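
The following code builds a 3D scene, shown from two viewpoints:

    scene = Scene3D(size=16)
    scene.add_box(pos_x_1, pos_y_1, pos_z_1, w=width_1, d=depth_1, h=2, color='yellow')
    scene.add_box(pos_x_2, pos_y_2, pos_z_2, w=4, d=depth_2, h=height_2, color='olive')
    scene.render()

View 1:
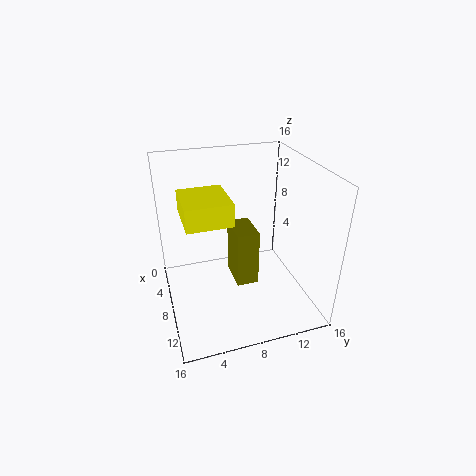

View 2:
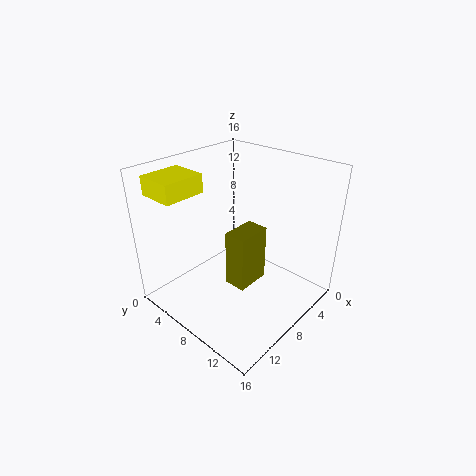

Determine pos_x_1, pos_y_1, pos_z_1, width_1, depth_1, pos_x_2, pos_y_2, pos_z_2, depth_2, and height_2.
pos_x_1 = 10.5
pos_y_1 = 1.5
pos_z_1 = 13.5
width_1 = 4.5
depth_1 = 4
pos_x_2 = 5.5
pos_y_2 = 7.5
pos_z_2 = 2.5
depth_2 = 2.5
height_2 = 6.5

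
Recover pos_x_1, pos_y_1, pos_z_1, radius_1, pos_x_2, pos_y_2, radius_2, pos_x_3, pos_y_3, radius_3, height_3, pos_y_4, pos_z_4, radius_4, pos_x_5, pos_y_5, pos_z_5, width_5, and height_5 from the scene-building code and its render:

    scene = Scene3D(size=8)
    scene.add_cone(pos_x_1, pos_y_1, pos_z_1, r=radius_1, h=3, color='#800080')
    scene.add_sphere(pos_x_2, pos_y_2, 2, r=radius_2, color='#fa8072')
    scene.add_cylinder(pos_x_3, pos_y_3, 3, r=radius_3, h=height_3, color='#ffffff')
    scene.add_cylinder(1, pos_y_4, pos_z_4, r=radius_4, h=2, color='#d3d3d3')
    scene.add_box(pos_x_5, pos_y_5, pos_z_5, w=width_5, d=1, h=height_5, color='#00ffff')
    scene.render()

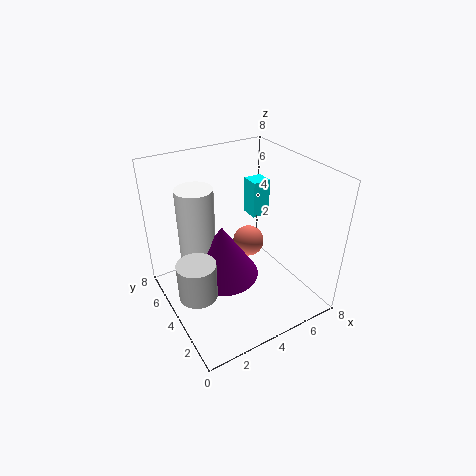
pos_x_1 = 3, pos_y_1 = 4, pos_z_1 = 2, radius_1 = 2, pos_x_2 = 6, pos_y_2 = 6, radius_2 = 1, pos_x_3 = 2, pos_y_3 = 5, radius_3 = 1, height_3 = 4, pos_y_4 = 3, pos_z_4 = 2, radius_4 = 1, pos_x_5 = 5, pos_y_5 = 4, pos_z_5 = 5, width_5 = 1, height_5 = 2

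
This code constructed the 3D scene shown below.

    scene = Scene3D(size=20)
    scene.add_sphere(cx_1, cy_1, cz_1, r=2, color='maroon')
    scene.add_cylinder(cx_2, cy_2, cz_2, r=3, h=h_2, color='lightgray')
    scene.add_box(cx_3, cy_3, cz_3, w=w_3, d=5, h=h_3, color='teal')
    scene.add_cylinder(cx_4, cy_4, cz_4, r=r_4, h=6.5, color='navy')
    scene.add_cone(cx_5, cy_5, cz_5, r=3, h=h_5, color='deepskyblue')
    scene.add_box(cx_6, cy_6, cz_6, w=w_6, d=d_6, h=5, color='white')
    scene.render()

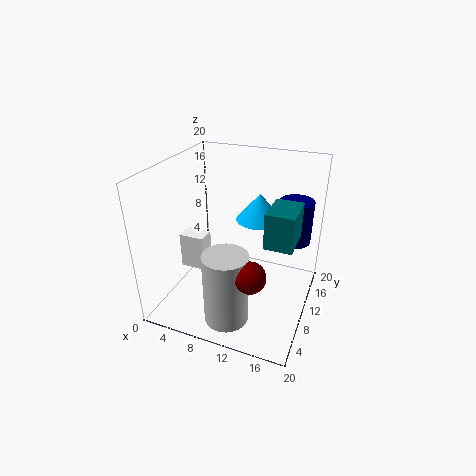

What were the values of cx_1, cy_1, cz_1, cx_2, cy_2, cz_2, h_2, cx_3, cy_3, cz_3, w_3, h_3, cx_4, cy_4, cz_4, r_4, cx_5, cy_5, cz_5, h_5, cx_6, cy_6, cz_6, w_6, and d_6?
cx_1 = 14; cy_1 = 4; cz_1 = 8.5; cx_2 = 10.5; cy_2 = 4.5; cz_2 = 0.5; h_2 = 10; cx_3 = 15; cy_3 = 5.5; cz_3 = 12; w_3 = 3.5; h_3 = 4.5; cx_4 = 16.5; cy_4 = 16.5; cz_4 = 7.5; r_4 = 2.5; cx_5 = 13; cy_5 = 10; cz_5 = 13.5; h_5 = 3.5; cx_6 = 2.5; cy_6 = 7; cz_6 = 5.5; w_6 = 3.5; d_6 = 2.5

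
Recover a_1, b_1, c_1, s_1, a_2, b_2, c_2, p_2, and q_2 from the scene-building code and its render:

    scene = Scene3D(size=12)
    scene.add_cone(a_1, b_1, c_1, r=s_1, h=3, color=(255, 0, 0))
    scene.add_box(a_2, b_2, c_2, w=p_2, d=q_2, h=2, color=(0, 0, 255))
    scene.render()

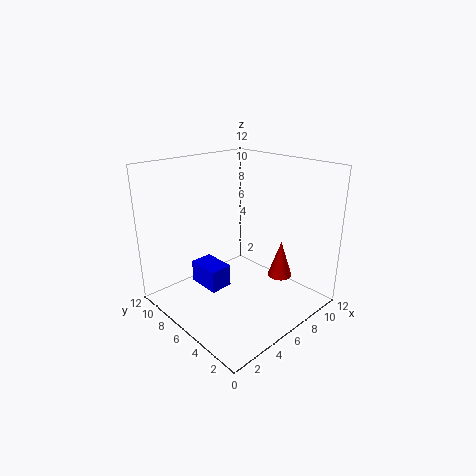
a_1 = 8
b_1 = 3
c_1 = 3
s_1 = 1
a_2 = 4
b_2 = 7
c_2 = 1
p_2 = 2
q_2 = 3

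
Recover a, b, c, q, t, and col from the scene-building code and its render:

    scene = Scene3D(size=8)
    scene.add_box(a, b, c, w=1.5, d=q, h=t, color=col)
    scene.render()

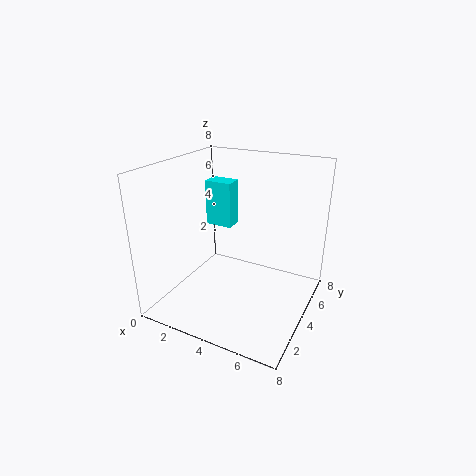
a = 2; b = 4; c = 4.5; q = 1; t = 2.5; col = 'cyan'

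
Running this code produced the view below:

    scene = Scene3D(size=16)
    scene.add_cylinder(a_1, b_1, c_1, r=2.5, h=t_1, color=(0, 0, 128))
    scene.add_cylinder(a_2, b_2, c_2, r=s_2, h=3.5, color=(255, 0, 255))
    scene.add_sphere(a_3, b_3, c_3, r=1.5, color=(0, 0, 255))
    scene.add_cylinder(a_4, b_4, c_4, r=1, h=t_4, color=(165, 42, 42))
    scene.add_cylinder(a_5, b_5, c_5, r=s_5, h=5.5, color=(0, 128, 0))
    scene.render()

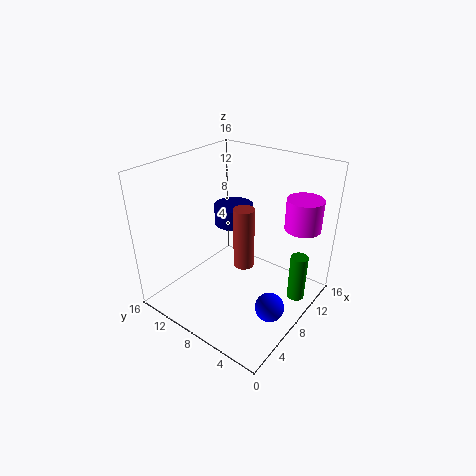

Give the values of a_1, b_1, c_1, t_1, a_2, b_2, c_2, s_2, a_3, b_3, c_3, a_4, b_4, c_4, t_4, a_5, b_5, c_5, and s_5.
a_1 = 13; b_1 = 12.5; c_1 = 6.5; t_1 = 2.5; a_2 = 12.5; b_2 = 2.5; c_2 = 9; s_2 = 2; a_3 = 5.5; b_3 = 2; c_3 = 3; a_4 = 5; b_4 = 5; c_4 = 7.5; t_4 = 6; a_5 = 11.5; b_5 = 2; c_5 = 0.5; s_5 = 1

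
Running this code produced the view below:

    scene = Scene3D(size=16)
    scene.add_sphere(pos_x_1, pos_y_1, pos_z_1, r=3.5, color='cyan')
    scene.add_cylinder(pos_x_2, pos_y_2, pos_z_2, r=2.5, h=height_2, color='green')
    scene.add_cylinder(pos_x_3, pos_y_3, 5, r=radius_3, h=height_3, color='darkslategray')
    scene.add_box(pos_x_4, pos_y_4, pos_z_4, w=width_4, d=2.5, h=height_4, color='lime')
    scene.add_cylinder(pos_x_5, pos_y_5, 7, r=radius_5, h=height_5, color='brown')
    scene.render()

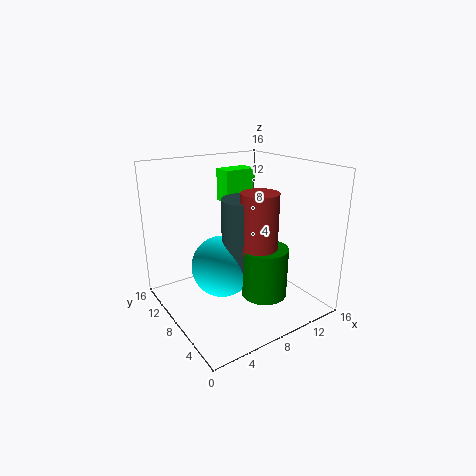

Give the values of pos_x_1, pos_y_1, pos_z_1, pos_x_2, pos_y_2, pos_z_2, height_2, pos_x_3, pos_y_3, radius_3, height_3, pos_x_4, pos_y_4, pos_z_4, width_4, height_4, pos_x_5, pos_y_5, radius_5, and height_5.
pos_x_1 = 6.5; pos_y_1 = 9; pos_z_1 = 4.5; pos_x_2 = 9.5; pos_y_2 = 5; pos_z_2 = 2; height_2 = 5.5; pos_x_3 = 8.5; pos_y_3 = 7.5; radius_3 = 2.5; height_3 = 7.5; pos_x_4 = 9.5; pos_y_4 = 12.5; pos_z_4 = 10.5; width_4 = 4; height_4 = 4; pos_x_5 = 9; pos_y_5 = 5.5; radius_5 = 2; height_5 = 6.5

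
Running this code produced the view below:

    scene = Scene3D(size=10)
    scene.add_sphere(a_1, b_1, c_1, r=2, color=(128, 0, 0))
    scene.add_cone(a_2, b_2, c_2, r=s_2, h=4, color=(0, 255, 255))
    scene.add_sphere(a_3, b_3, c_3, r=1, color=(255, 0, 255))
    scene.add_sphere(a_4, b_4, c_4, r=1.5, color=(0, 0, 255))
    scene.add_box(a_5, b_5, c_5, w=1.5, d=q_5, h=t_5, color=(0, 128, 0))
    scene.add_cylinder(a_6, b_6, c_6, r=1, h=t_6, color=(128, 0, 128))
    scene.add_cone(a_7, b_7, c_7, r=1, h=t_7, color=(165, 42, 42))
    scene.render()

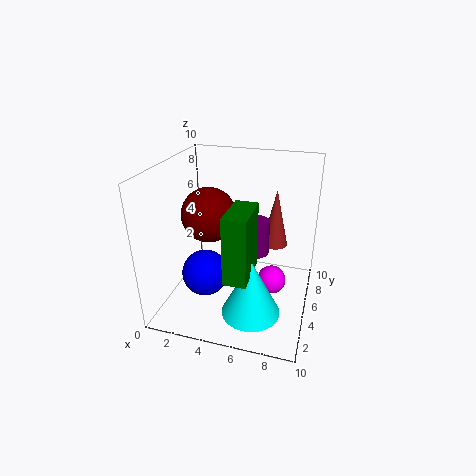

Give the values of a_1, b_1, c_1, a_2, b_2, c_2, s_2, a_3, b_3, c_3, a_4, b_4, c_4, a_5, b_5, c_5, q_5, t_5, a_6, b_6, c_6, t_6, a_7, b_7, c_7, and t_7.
a_1 = 2.5, b_1 = 6, c_1 = 6, a_2 = 6.5, b_2 = 3, c_2 = 0.5, s_2 = 2, a_3 = 7.5, b_3 = 5, c_3 = 2, a_4 = 3.5, b_4 = 2.5, c_4 = 3.5, a_5 = 5, b_5 = 1.5, c_5 = 3.5, q_5 = 3, t_5 = 4.5, a_6 = 6, b_6 = 6, c_6 = 3.5, t_6 = 2.5, a_7 = 7, b_7 = 8.5, c_7 = 3, t_7 = 4.5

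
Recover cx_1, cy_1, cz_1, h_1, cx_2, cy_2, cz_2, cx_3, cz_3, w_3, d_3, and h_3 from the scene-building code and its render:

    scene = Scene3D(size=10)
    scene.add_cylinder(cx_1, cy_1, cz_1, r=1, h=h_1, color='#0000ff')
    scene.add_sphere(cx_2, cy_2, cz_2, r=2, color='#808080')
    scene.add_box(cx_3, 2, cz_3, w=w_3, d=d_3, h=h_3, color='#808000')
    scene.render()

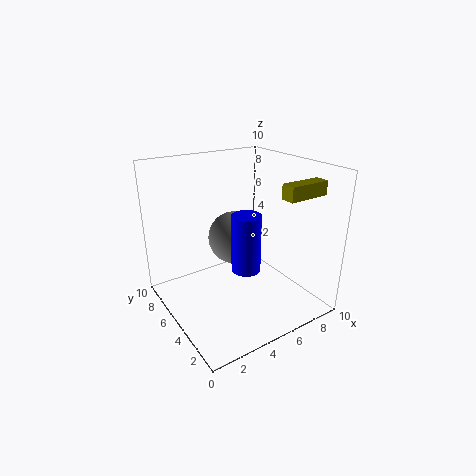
cx_1 = 5; cy_1 = 4; cz_1 = 3; h_1 = 4; cx_2 = 6; cy_2 = 7; cz_2 = 4; cx_3 = 7; cz_3 = 8; w_3 = 3; d_3 = 1; h_3 = 1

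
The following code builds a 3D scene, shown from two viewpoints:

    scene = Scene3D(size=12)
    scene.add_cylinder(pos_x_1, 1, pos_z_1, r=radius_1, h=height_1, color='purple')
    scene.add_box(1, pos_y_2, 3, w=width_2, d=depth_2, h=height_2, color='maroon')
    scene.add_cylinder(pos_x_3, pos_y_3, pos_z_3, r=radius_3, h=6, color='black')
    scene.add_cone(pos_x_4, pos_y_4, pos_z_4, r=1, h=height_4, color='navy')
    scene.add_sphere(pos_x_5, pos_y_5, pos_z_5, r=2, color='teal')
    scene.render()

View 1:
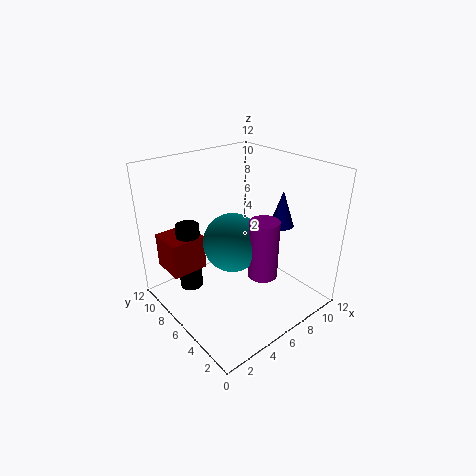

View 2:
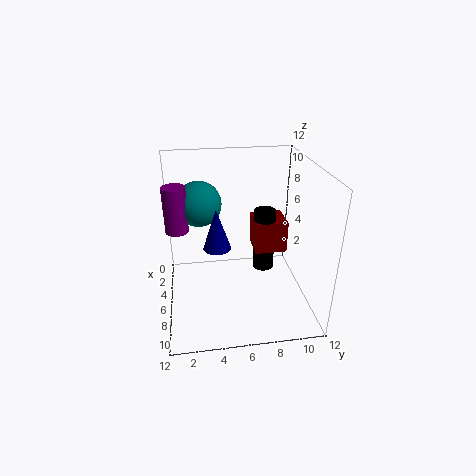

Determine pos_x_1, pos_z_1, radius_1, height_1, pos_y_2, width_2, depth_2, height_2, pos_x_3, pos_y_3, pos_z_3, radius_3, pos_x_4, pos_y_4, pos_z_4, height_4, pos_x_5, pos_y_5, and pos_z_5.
pos_x_1 = 4
pos_z_1 = 6
radius_1 = 1
height_1 = 4
pos_y_2 = 8
width_2 = 3
depth_2 = 3
height_2 = 3
pos_x_3 = 3
pos_y_3 = 9
pos_z_3 = 1
radius_3 = 1
pos_x_4 = 9
pos_y_4 = 4
pos_z_4 = 7
height_4 = 3
pos_x_5 = 3
pos_y_5 = 3
pos_z_5 = 8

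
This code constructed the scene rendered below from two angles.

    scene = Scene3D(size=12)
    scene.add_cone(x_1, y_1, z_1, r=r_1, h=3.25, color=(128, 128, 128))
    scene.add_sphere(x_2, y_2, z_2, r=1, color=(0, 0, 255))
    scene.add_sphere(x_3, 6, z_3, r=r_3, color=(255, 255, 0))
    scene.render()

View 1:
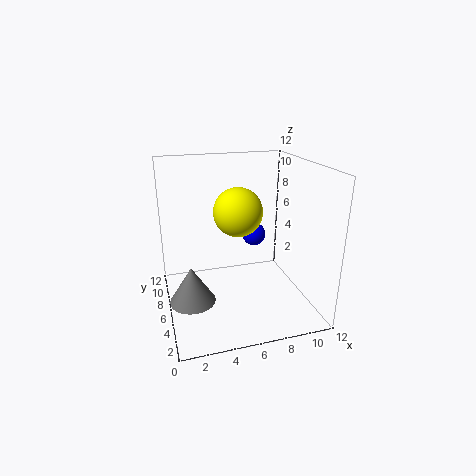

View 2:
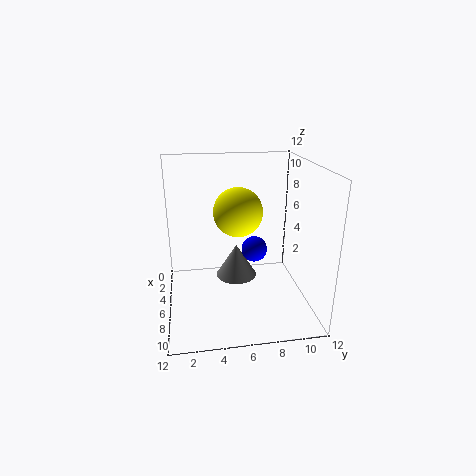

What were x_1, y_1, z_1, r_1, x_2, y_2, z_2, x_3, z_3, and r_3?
x_1 = 2, y_1 = 6.5, z_1 = 0.25, r_1 = 2, x_2 = 7.75, y_2 = 7, z_2 = 5.75, x_3 = 6, z_3 = 8.25, r_3 = 2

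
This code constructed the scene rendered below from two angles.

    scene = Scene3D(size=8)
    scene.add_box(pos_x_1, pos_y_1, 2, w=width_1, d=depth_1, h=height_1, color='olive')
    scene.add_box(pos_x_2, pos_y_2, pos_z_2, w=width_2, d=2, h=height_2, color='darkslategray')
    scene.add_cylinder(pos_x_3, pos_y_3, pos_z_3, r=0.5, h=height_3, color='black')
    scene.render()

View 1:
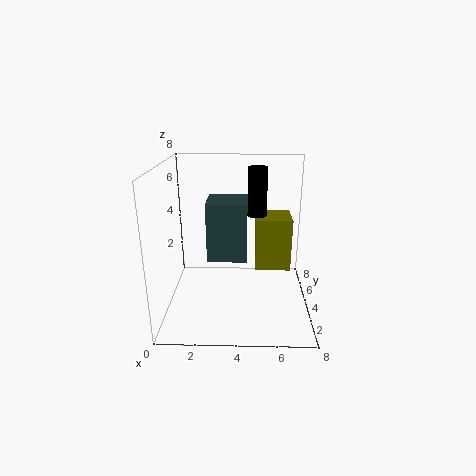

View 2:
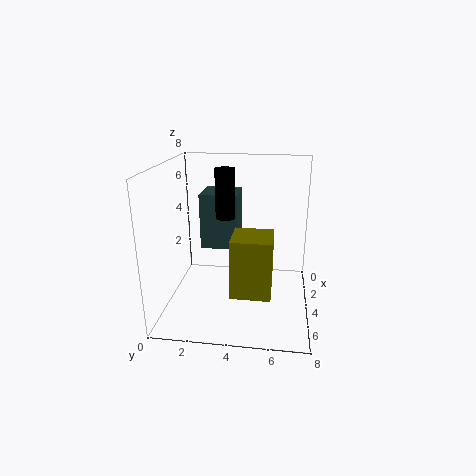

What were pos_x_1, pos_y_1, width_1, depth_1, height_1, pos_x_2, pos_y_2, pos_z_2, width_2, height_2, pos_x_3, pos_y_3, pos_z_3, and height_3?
pos_x_1 = 5
pos_y_1 = 4
width_1 = 2
depth_1 = 2
height_1 = 3
pos_x_2 = 2.5
pos_y_2 = 2
pos_z_2 = 3.5
width_2 = 2
height_2 = 3
pos_x_3 = 5
pos_y_3 = 3.5
pos_z_3 = 5.5
height_3 = 2.5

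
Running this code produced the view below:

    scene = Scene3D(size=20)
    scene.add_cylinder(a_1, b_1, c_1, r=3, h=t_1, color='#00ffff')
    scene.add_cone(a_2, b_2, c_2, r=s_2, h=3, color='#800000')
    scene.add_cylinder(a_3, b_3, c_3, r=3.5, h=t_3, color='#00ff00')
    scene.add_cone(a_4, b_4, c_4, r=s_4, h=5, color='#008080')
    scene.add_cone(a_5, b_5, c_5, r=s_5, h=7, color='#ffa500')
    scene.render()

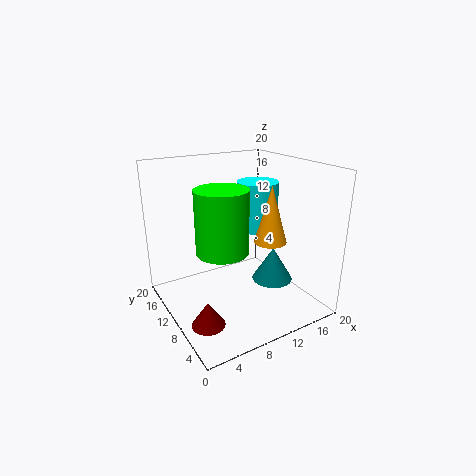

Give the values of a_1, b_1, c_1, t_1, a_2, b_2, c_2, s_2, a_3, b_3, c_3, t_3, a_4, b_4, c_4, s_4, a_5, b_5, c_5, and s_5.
a_1 = 14.5
b_1 = 12
c_1 = 10
t_1 = 7
a_2 = 2
b_2 = 3.5
c_2 = 3
s_2 = 2
a_3 = 7
b_3 = 9
c_3 = 9
t_3 = 8.5
a_4 = 15.5
b_4 = 9
c_4 = 2.5
s_4 = 3
a_5 = 11
b_5 = 4
c_5 = 11.5
s_5 = 2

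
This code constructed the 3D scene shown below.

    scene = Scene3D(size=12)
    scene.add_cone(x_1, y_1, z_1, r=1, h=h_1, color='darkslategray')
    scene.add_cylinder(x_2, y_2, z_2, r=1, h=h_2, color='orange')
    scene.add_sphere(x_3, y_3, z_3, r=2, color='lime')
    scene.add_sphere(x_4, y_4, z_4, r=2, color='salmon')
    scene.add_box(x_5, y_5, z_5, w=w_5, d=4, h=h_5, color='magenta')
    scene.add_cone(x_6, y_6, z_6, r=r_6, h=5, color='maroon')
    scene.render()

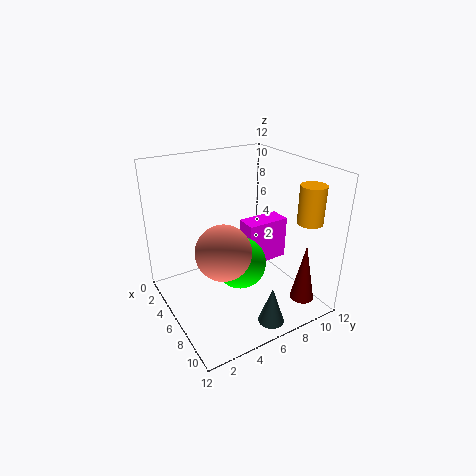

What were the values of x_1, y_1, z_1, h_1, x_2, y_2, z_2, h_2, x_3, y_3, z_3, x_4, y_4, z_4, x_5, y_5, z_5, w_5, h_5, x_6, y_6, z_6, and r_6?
x_1 = 11
y_1 = 6
z_1 = 1
h_1 = 3
x_2 = 10
y_2 = 10
z_2 = 8
h_2 = 3
x_3 = 8
y_3 = 5
z_3 = 5
x_4 = 9
y_4 = 3
z_4 = 7
x_5 = 3
y_5 = 8
z_5 = 2
w_5 = 2
h_5 = 4
x_6 = 10
y_6 = 10
z_6 = 1
r_6 = 1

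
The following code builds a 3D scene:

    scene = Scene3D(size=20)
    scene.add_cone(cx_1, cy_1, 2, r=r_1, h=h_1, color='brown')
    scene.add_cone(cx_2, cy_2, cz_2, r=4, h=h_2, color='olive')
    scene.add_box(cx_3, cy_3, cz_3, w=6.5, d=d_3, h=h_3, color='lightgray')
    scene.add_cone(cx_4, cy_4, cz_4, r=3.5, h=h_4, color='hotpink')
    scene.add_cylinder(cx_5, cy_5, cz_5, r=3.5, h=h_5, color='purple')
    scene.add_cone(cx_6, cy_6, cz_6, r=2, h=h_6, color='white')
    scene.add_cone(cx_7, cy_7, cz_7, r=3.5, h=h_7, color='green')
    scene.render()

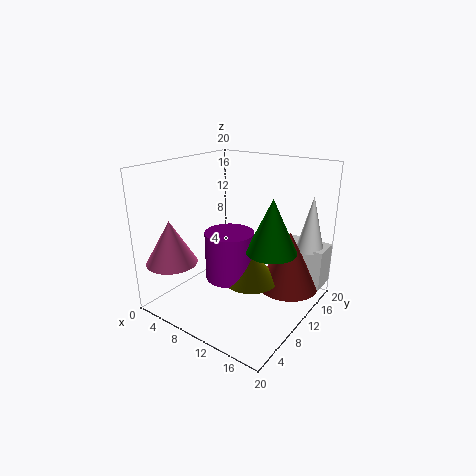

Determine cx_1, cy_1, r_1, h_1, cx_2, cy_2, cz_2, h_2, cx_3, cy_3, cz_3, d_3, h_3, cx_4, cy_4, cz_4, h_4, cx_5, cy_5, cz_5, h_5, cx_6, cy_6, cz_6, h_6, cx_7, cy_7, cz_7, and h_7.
cx_1 = 15.5
cy_1 = 15
r_1 = 4.5
h_1 = 8.5
cx_2 = 11.5
cy_2 = 11
cz_2 = 3.5
h_2 = 4.5
cx_3 = 13.5
cy_3 = 16
cz_3 = 2
d_3 = 4
h_3 = 6
cx_4 = 3.5
cy_4 = 3.5
cz_4 = 7
h_4 = 6
cx_5 = 8.5
cy_5 = 10
cz_5 = 3.5
h_5 = 7
cx_6 = 17.5
cy_6 = 17.5
cz_6 = 7.5
h_6 = 8
cx_7 = 14.5
cy_7 = 11.5
cz_7 = 8.5
h_7 = 7.5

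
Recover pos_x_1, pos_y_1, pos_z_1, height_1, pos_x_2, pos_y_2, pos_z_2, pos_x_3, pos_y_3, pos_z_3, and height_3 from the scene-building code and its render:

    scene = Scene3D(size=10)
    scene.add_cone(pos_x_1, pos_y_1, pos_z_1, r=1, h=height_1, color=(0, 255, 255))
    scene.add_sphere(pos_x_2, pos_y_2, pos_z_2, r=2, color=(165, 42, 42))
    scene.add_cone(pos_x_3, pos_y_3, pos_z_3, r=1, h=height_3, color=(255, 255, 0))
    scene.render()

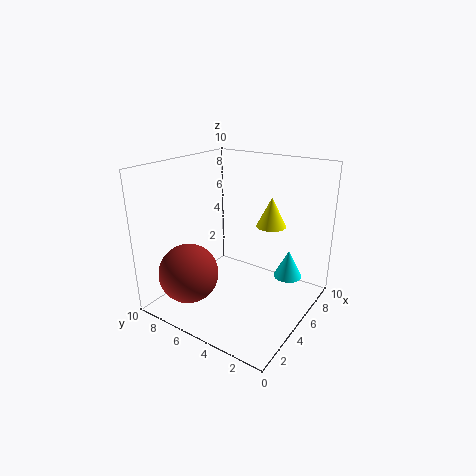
pos_x_1 = 7
pos_y_1 = 2
pos_z_1 = 2
height_1 = 2
pos_x_2 = 2
pos_y_2 = 7
pos_z_2 = 3
pos_x_3 = 6
pos_y_3 = 3
pos_z_3 = 6
height_3 = 2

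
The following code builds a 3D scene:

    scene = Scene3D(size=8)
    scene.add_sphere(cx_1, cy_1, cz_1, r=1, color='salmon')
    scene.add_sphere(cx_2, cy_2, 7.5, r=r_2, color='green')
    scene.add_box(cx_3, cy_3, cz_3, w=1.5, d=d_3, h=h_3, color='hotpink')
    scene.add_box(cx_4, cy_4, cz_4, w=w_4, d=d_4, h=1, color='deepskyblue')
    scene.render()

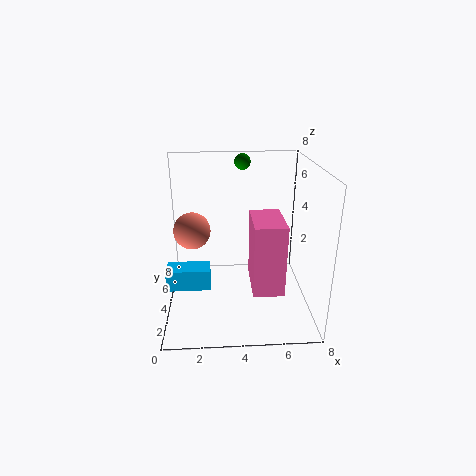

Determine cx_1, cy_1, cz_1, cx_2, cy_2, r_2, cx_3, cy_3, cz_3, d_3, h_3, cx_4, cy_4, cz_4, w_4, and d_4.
cx_1 = 1.5
cy_1 = 4
cz_1 = 4.5
cx_2 = 4.5
cy_2 = 7.5
r_2 = 0.5
cx_3 = 4.5
cy_3 = 0.5
cz_3 = 2.5
d_3 = 2.5
h_3 = 3.5
cx_4 = 0.5
cy_4 = 0.5
cz_4 = 3
w_4 = 2
d_4 = 1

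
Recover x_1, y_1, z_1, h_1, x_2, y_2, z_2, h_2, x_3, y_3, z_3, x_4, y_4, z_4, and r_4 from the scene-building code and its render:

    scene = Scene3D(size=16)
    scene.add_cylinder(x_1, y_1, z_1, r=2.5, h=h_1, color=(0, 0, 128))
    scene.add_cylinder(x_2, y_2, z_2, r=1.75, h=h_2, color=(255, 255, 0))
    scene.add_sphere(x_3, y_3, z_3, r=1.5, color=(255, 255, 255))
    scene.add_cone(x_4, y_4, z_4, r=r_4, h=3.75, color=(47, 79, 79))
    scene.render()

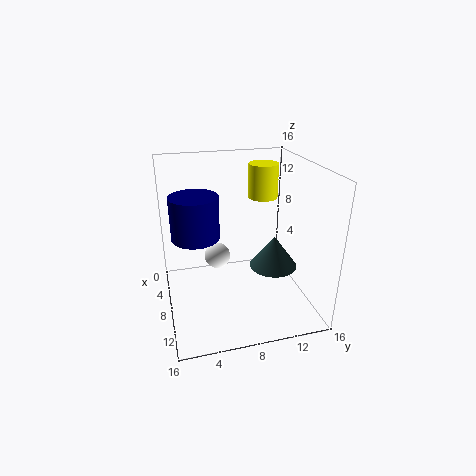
x_1 = 8.75; y_1 = 3.25; z_1 = 9; h_1 = 4.5; x_2 = 4.5; y_2 = 12; z_2 = 11.25; h_2 = 4; x_3 = 6; y_3 = 6; z_3 = 5; x_4 = 8.25; y_4 = 12.25; z_4 = 4; r_4 = 2.75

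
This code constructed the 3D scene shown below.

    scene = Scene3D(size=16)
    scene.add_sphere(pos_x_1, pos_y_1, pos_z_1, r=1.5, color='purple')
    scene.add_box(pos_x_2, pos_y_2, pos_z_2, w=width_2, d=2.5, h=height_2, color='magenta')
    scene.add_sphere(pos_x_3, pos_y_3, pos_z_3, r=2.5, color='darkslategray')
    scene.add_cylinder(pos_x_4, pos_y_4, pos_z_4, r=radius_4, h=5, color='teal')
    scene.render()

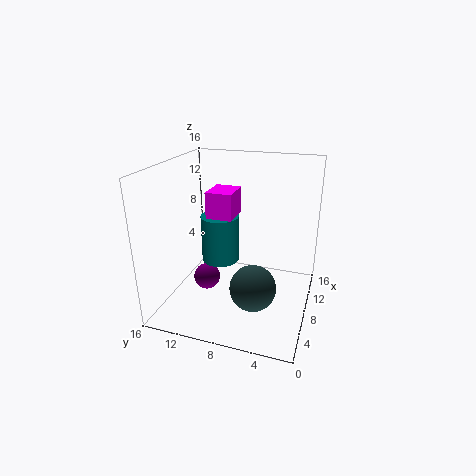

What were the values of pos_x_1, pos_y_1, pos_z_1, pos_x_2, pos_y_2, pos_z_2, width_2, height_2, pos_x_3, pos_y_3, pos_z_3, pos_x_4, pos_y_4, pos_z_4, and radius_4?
pos_x_1 = 7
pos_y_1 = 11.5
pos_z_1 = 3
pos_x_2 = 3
pos_y_2 = 7
pos_z_2 = 12
width_2 = 3
height_2 = 2.5
pos_x_3 = 5.5
pos_y_3 = 5.5
pos_z_3 = 3.5
pos_x_4 = 6.5
pos_y_4 = 9.5
pos_z_4 = 6
radius_4 = 2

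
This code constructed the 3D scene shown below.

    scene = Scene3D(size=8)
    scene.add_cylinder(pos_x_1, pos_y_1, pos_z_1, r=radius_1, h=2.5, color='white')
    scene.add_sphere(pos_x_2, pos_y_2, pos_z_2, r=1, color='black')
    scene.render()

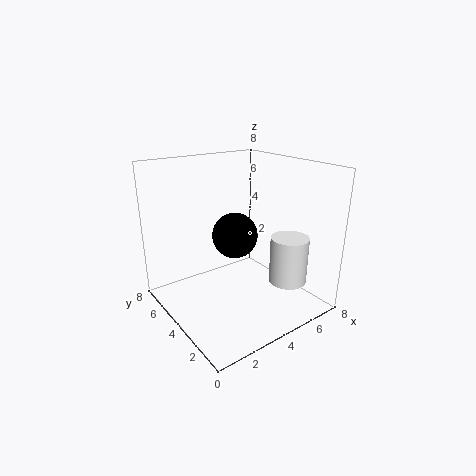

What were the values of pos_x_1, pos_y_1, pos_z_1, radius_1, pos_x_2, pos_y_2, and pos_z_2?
pos_x_1 = 5.5; pos_y_1 = 1.5; pos_z_1 = 2; radius_1 = 1; pos_x_2 = 2; pos_y_2 = 1.5; pos_z_2 = 5.5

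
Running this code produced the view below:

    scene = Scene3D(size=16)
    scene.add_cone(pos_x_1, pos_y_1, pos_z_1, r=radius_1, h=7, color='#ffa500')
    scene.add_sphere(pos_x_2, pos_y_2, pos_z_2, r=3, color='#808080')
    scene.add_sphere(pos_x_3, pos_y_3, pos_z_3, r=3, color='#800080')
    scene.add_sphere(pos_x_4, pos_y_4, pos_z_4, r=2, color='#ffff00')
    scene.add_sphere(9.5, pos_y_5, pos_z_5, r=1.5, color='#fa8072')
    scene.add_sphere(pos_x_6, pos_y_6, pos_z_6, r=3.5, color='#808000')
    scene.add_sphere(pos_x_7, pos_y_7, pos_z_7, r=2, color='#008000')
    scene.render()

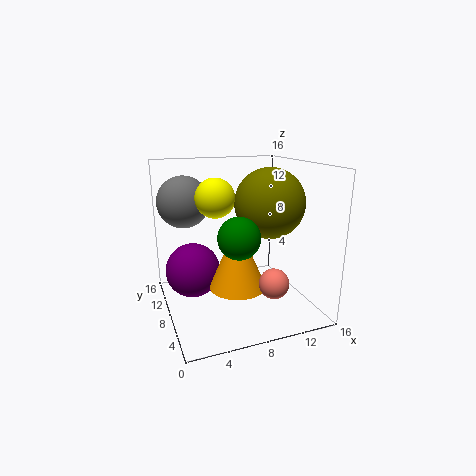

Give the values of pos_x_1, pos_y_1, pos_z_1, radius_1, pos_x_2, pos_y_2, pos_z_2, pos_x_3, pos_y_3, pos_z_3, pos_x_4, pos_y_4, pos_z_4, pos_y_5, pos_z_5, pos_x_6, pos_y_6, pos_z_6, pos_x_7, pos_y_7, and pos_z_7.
pos_x_1 = 7
pos_y_1 = 5.5
pos_z_1 = 3.5
radius_1 = 3
pos_x_2 = 3
pos_y_2 = 12.5
pos_z_2 = 11.5
pos_x_3 = 3
pos_y_3 = 9
pos_z_3 = 4.5
pos_x_4 = 5
pos_y_4 = 6.5
pos_z_4 = 13
pos_y_5 = 2
pos_z_5 = 5
pos_x_6 = 10
pos_y_6 = 4.5
pos_z_6 = 12.5
pos_x_7 = 6
pos_y_7 = 2.5
pos_z_7 = 10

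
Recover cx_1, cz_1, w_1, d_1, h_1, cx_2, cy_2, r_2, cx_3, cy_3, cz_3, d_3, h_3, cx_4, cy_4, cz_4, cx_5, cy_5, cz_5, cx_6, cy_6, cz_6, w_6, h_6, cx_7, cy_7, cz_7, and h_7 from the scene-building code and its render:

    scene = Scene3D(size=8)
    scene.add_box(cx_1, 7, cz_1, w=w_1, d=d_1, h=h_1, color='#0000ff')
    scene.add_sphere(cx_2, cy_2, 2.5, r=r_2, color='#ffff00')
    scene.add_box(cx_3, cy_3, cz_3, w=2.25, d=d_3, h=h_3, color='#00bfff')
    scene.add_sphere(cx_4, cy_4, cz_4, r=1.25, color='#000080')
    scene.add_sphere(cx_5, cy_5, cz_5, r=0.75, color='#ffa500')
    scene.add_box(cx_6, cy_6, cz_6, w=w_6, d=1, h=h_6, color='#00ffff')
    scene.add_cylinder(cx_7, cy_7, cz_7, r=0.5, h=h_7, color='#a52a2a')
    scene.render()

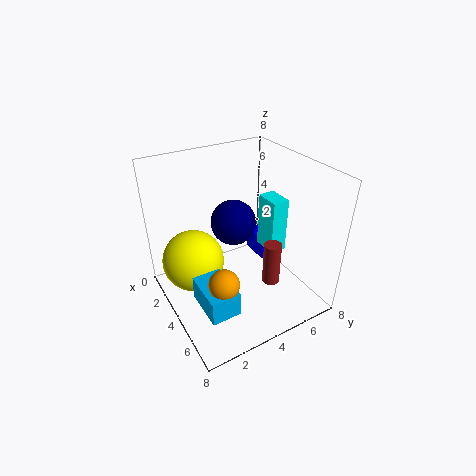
cx_1 = 0.25; cz_1 = 0.25; w_1 = 2; d_1 = 1; h_1 = 1.5; cx_2 = 2.75; cy_2 = 1.75; r_2 = 1.75; cx_3 = 5; cy_3 = 0.75; cz_3 = 2; d_3 = 1.5; h_3 = 1.25; cx_4 = 3.5; cy_4 = 4; cz_4 = 4.75; cx_5 = 6.5; cy_5 = 1.75; cz_5 = 3.5; cx_6 = 3; cy_6 = 6; cz_6 = 2.5; w_6 = 1.5; h_6 = 3.25; cx_7 = 5.25; cy_7 = 5.5; cz_7 = 1.25; h_7 = 2.5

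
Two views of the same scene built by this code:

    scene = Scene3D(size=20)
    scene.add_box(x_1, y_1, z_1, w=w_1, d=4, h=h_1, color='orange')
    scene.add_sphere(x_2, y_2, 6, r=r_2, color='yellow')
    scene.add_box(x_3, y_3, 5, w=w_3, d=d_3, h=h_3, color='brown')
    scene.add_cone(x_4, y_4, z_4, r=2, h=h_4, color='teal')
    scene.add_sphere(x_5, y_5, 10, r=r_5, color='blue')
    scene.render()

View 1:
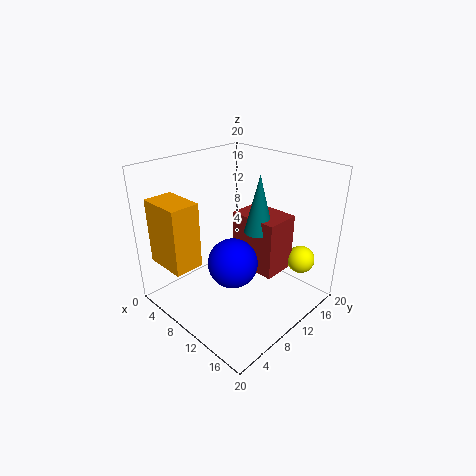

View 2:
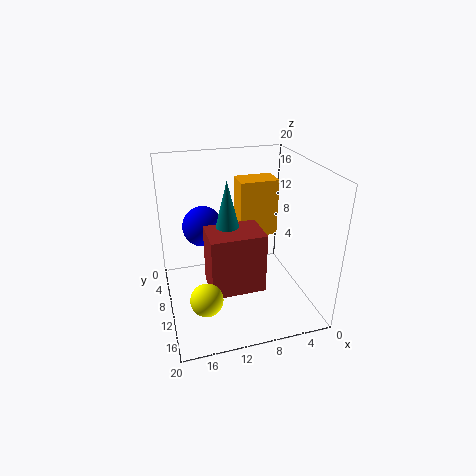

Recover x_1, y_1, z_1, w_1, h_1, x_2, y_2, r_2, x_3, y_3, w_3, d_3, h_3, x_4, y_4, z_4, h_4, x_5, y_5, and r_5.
x_1 = 2; y_1 = 1; z_1 = 7; w_1 = 6; h_1 = 9; x_2 = 16; y_2 = 17; r_2 = 2; x_3 = 8; y_3 = 11; w_3 = 7; d_3 = 5; h_3 = 8; x_4 = 12; y_4 = 12; z_4 = 11; h_4 = 8; x_5 = 14; y_5 = 5; r_5 = 3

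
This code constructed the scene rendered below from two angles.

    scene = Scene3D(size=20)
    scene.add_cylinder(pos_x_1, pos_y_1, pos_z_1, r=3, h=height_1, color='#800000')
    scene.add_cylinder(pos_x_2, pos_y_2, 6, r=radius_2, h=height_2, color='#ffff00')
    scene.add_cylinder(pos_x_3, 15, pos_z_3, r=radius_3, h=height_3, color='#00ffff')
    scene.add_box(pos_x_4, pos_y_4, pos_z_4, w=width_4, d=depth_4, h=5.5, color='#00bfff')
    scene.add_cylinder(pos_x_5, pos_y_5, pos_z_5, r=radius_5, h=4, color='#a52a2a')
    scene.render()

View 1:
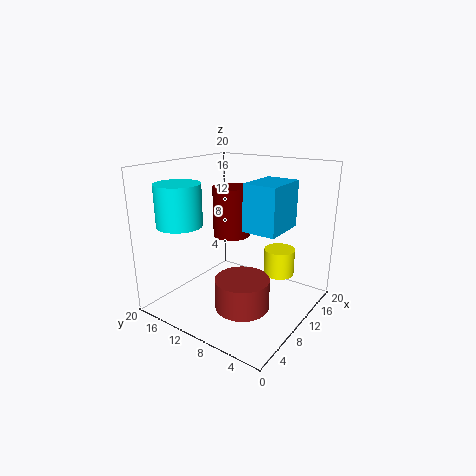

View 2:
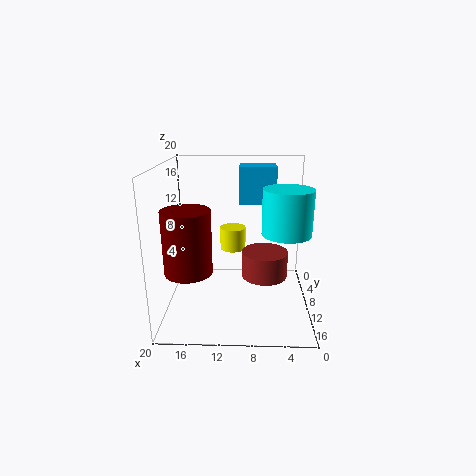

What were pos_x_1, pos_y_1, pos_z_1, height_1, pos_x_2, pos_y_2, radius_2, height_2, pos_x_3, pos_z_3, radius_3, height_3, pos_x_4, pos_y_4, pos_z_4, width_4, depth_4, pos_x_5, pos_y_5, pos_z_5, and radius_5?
pos_x_1 = 16, pos_y_1 = 15.5, pos_z_1 = 7.5, height_1 = 8, pos_x_2 = 11, pos_y_2 = 4, radius_2 = 2, height_2 = 3.5, pos_x_3 = 4, pos_z_3 = 12.5, radius_3 = 3, height_3 = 5.5, pos_x_4 = 4.5, pos_y_4 = 1.5, pos_z_4 = 13.5, width_4 = 5.5, depth_4 = 4, pos_x_5 = 6, pos_y_5 = 6.5, pos_z_5 = 2.5, radius_5 = 3.5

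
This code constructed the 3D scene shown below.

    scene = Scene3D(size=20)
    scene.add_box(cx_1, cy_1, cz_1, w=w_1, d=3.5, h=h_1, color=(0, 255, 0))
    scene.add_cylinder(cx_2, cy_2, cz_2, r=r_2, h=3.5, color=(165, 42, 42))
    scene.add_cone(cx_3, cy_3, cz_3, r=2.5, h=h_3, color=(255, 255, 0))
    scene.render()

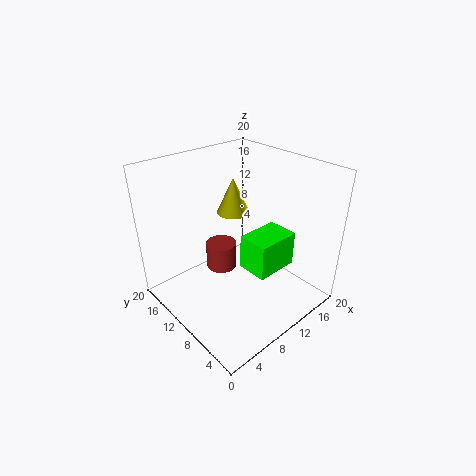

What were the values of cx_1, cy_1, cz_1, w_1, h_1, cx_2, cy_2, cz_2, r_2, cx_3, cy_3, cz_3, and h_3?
cx_1 = 5, cy_1 = 0.5, cz_1 = 11, w_1 = 5, h_1 = 4, cx_2 = 7, cy_2 = 10, cz_2 = 7, r_2 = 2, cx_3 = 13.5, cy_3 = 15, cz_3 = 11, h_3 = 5.5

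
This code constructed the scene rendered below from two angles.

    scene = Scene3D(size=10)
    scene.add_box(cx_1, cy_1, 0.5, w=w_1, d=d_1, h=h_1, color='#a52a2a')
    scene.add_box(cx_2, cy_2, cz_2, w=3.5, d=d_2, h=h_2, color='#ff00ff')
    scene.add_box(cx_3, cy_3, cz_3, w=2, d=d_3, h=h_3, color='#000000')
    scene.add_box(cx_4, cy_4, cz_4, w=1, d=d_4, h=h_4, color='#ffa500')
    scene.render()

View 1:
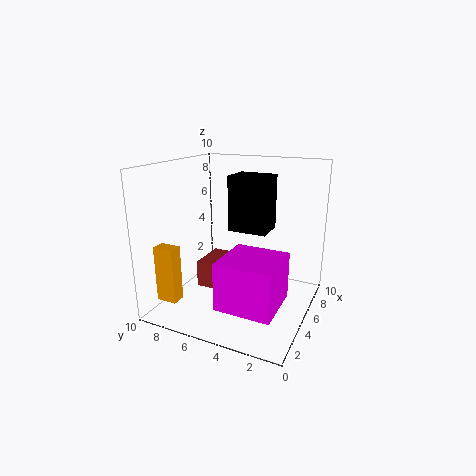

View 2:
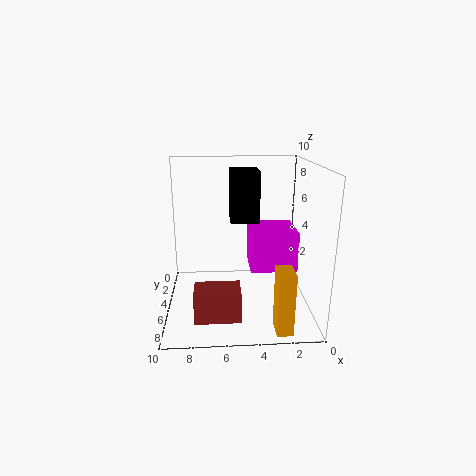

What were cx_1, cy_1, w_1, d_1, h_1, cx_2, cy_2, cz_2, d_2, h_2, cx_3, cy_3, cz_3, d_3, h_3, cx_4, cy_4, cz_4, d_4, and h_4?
cx_1 = 5; cy_1 = 6.5; w_1 = 3; d_1 = 2; h_1 = 2; cx_2 = 0.5; cy_2 = 1; cz_2 = 2; d_2 = 3.5; h_2 = 3; cx_3 = 3.5; cy_3 = 2.5; cz_3 = 6; d_3 = 2.5; h_3 = 3.5; cx_4 = 2; cy_4 = 8.5; cz_4 = 0.5; d_4 = 1.5; h_4 = 4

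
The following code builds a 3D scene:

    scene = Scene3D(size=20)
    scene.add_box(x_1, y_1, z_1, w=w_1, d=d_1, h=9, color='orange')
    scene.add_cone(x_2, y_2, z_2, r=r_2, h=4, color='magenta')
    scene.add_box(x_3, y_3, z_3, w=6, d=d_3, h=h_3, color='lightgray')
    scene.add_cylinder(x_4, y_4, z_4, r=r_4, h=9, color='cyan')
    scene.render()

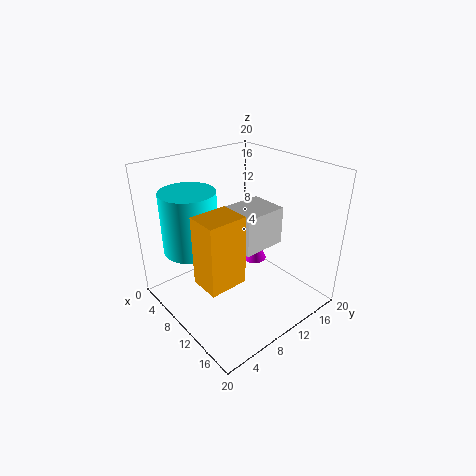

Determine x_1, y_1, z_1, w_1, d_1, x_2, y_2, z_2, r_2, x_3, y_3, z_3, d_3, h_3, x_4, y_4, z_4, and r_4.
x_1 = 11
y_1 = 2
z_1 = 7
w_1 = 4
d_1 = 5
x_2 = 6
y_2 = 17
z_2 = 2
r_2 = 2
x_3 = 4
y_3 = 12
z_3 = 6
d_3 = 7
h_3 = 6
x_4 = 4
y_4 = 6
z_4 = 7
r_4 = 4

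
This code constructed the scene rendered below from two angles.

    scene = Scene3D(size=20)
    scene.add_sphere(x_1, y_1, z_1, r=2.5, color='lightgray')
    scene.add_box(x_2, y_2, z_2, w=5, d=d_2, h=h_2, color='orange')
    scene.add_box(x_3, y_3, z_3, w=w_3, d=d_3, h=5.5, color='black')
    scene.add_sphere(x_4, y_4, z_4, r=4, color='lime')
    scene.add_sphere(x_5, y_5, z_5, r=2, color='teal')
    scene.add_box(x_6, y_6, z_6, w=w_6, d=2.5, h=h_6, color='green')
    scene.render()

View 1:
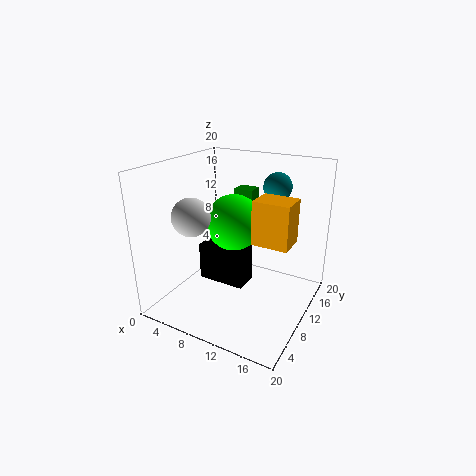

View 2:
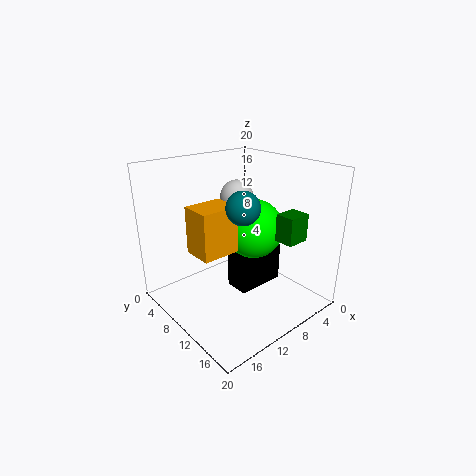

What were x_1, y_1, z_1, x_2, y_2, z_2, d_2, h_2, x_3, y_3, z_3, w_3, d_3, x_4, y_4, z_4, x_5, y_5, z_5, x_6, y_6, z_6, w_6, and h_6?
x_1 = 6; y_1 = 5; z_1 = 14; x_2 = 12.5; y_2 = 9; z_2 = 10; d_2 = 4; h_2 = 6; x_3 = 4; y_3 = 9; z_3 = 2.5; w_3 = 7; d_3 = 3.5; x_4 = 8.5; y_4 = 11.5; z_4 = 11.5; x_5 = 13.5; y_5 = 15; z_5 = 16.5; x_6 = 6; y_6 = 16; z_6 = 11.5; w_6 = 3; h_6 = 3.5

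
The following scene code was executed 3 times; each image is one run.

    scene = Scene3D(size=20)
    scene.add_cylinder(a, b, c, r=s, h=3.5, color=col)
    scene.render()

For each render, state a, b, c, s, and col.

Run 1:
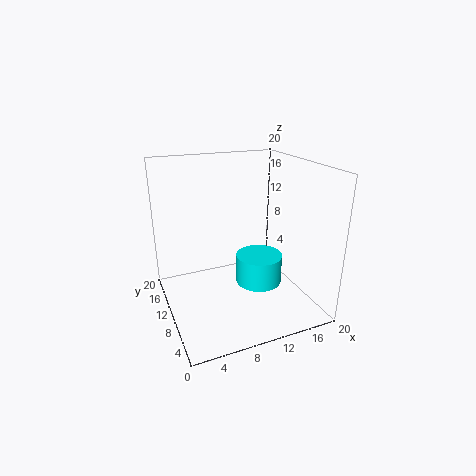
a = 10; b = 3.5; c = 7; s = 2.75; col = 'cyan'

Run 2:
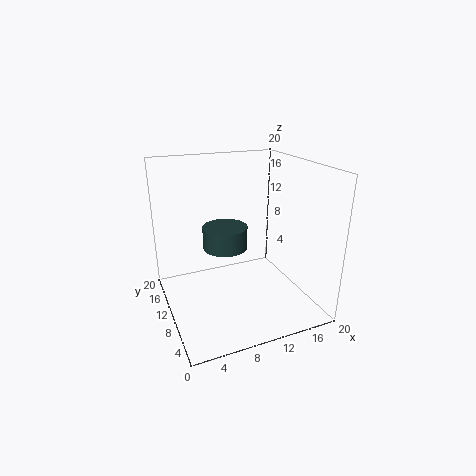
a = 10.25; b = 15.75; c = 6; s = 3.5; col = 'darkslategray'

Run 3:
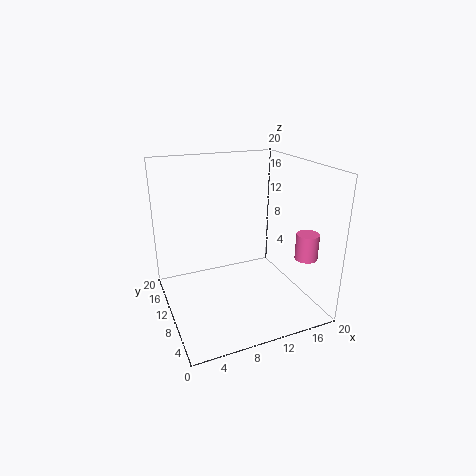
a = 17.25; b = 4; c = 8.25; s = 1.5; col = 'hotpink'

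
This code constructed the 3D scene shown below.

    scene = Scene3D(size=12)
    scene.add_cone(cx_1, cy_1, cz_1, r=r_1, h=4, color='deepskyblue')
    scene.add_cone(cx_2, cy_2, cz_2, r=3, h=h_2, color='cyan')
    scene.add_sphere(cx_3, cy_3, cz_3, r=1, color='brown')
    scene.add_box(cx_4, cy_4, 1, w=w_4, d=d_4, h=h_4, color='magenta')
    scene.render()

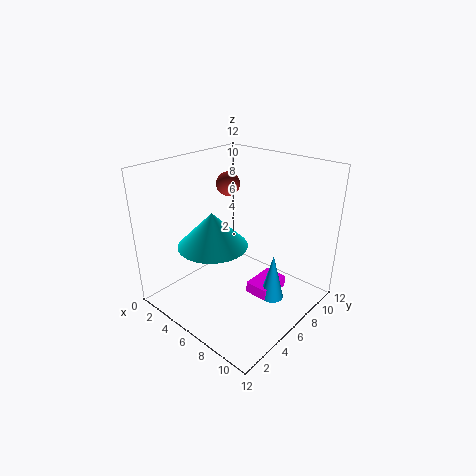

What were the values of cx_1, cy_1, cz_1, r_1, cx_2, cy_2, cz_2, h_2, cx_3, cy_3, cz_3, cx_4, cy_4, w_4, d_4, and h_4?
cx_1 = 9, cy_1 = 7, cz_1 = 1, r_1 = 1, cx_2 = 4, cy_2 = 5, cz_2 = 5, h_2 = 3, cx_3 = 4, cy_3 = 7, cz_3 = 10, cx_4 = 7, cy_4 = 6, w_4 = 2, d_4 = 3, h_4 = 1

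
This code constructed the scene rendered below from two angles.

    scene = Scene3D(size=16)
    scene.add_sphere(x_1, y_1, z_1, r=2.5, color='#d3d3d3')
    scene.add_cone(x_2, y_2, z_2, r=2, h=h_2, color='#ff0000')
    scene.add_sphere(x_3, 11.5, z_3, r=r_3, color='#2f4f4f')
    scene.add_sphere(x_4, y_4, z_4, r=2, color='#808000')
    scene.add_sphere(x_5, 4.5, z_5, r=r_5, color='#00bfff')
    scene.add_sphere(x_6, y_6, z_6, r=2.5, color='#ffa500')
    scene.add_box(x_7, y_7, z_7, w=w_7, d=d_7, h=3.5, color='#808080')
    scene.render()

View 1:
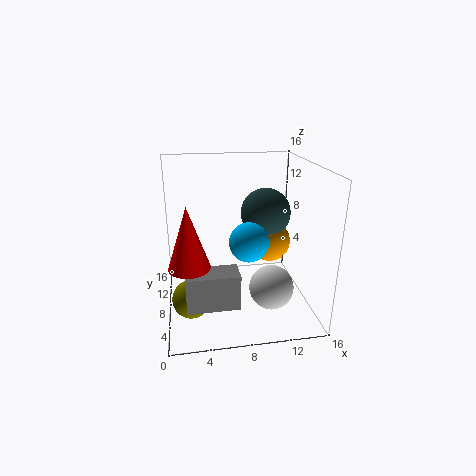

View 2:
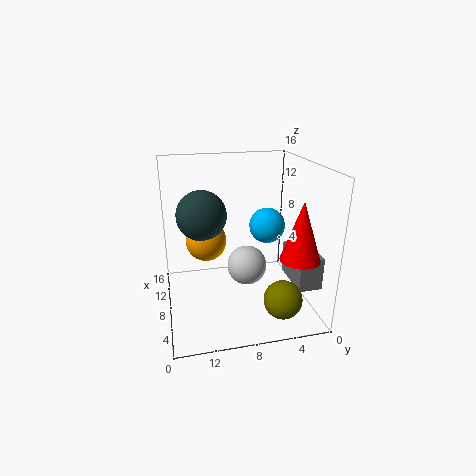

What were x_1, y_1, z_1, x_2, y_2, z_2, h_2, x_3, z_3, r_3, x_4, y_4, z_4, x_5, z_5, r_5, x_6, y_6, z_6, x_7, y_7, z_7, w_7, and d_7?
x_1 = 11.5; y_1 = 6; z_1 = 2.5; x_2 = 2.5; y_2 = 3; z_2 = 7.5; h_2 = 6; x_3 = 12; z_3 = 9.5; r_3 = 3; x_4 = 2.5; y_4 = 4.5; z_4 = 3; x_5 = 8.5; z_5 = 9; r_5 = 2; x_6 = 12.5; y_6 = 11; z_6 = 6; x_7 = 2; y_7 = 0.5; z_7 = 4; w_7 = 5; d_7 = 2.5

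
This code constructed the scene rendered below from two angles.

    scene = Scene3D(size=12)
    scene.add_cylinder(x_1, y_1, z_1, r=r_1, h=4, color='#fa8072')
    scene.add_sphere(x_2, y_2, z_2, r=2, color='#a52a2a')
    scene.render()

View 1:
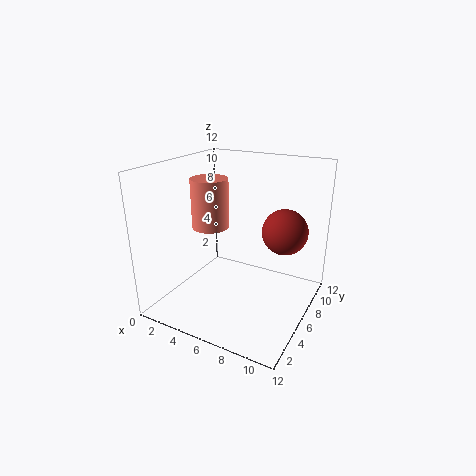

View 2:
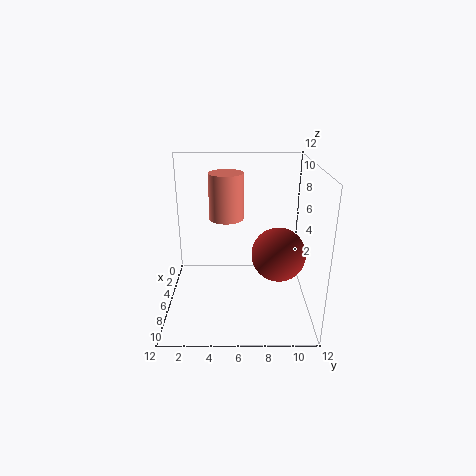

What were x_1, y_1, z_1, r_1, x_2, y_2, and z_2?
x_1 = 4, y_1 = 5, z_1 = 7, r_1 = 1.5, x_2 = 9, y_2 = 9, z_2 = 6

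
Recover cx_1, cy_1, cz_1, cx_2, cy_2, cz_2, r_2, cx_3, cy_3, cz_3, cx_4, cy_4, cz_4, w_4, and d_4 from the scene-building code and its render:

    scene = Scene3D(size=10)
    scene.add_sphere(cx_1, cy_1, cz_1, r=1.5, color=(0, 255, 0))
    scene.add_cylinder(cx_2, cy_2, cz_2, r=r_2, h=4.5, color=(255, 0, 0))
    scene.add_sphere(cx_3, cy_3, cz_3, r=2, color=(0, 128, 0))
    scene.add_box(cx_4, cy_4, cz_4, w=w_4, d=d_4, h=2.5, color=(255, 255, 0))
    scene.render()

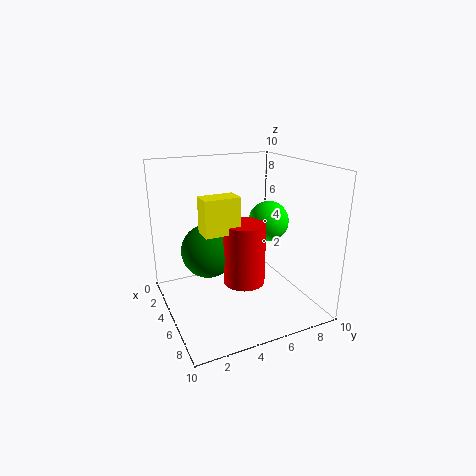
cx_1 = 4
cy_1 = 8
cz_1 = 5.5
cx_2 = 5
cy_2 = 5.5
cz_2 = 1.5
r_2 = 1.5
cx_3 = 3
cy_3 = 3.5
cz_3 = 3.5
cx_4 = 4
cy_4 = 2.5
cz_4 = 5.5
w_4 = 1.5
d_4 = 2.5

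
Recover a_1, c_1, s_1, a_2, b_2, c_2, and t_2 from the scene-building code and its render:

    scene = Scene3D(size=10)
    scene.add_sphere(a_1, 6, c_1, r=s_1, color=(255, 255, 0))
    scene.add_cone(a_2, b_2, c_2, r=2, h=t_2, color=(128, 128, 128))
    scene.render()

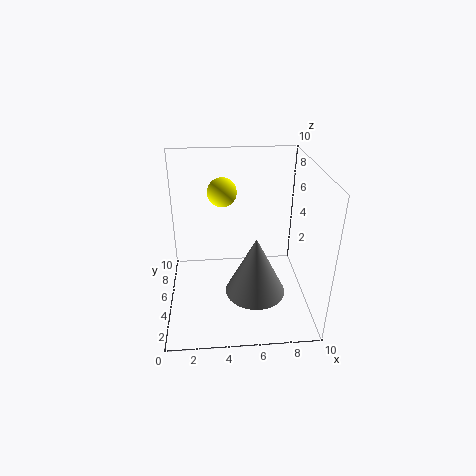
a_1 = 4
c_1 = 8
s_1 = 1
a_2 = 6
b_2 = 3
c_2 = 2
t_2 = 4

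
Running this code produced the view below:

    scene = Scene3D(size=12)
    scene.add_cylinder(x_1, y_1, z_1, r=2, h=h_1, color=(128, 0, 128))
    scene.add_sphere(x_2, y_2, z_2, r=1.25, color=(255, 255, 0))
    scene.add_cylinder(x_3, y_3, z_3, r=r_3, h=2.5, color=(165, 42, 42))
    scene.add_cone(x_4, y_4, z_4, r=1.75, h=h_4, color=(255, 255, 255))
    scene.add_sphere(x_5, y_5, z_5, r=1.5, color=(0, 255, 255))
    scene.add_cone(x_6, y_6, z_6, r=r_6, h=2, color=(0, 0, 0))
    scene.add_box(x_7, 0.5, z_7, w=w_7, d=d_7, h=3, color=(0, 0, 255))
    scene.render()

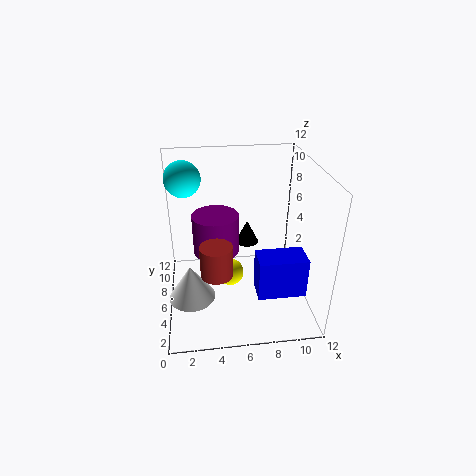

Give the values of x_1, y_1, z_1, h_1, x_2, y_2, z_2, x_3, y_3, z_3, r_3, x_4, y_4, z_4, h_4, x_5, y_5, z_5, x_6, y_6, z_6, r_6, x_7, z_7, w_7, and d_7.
x_1 = 4.25, y_1 = 7.5, z_1 = 4, h_1 = 3.5, x_2 = 5.5, y_2 = 7.75, z_2 = 1.25, x_3 = 4, y_3 = 3.25, z_3 = 4.5, r_3 = 1.25, x_4 = 2, y_4 = 2.75, z_4 = 3, h_4 = 2.75, x_5 = 1.75, y_5 = 8.25, z_5 = 10.5, x_6 = 7, y_6 = 7.5, z_6 = 4.75, r_6 = 1, x_7 = 6.75, z_7 = 4, w_7 = 3.5, d_7 = 2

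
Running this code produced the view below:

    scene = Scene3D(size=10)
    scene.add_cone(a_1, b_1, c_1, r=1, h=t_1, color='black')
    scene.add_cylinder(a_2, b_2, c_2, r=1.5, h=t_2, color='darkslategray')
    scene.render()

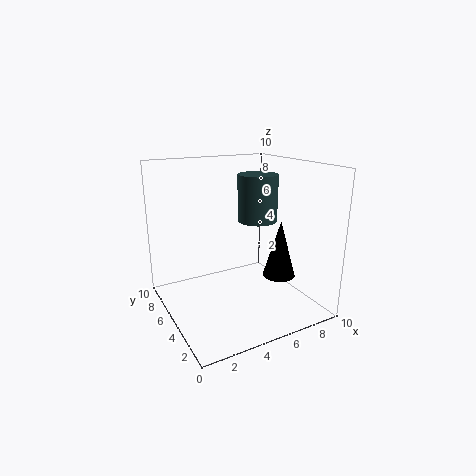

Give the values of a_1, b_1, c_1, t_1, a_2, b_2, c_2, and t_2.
a_1 = 6, b_1 = 1.5, c_1 = 3.5, t_1 = 3.5, a_2 = 7.5, b_2 = 6.5, c_2 = 5.5, t_2 = 3.5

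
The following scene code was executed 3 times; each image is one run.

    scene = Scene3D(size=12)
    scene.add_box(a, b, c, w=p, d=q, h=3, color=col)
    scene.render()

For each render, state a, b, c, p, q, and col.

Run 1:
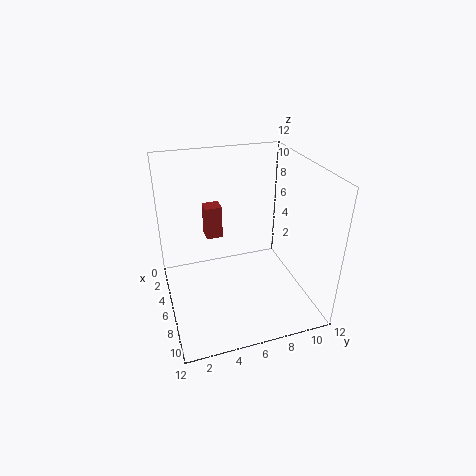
a = 1.5
b = 4
c = 4.5
p = 1.5
q = 1.5
col = 'brown'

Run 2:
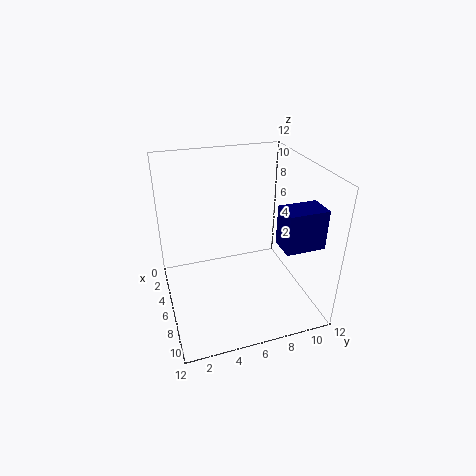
a = 9
b = 8
c = 7
p = 2
q = 3
col = 'navy'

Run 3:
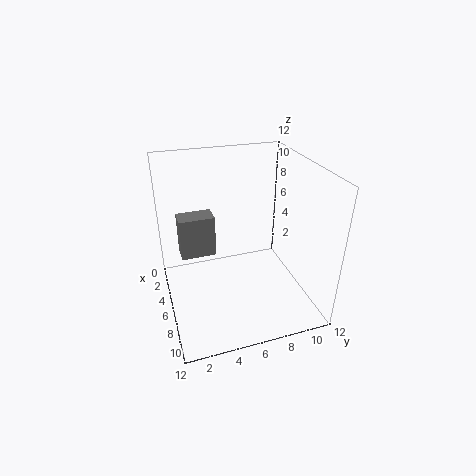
a = 7
b = 1
c = 6.5
p = 1.5
q = 2.5
col = 'gray'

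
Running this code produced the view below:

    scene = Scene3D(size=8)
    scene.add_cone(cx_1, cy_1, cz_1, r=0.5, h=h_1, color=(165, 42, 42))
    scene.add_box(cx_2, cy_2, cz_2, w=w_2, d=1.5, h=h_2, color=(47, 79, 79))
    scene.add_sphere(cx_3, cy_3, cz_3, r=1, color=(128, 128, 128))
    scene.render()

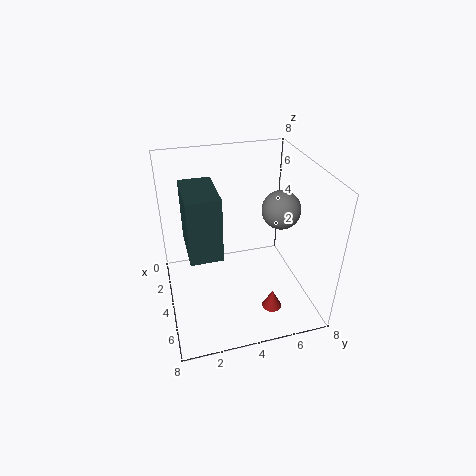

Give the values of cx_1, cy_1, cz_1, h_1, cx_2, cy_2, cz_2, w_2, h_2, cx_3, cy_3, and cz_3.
cx_1 = 7
cy_1 = 5
cz_1 = 1.5
h_1 = 1
cx_2 = 4.5
cy_2 = 1
cz_2 = 5
w_2 = 2.5
h_2 = 3
cx_3 = 5
cy_3 = 6
cz_3 = 6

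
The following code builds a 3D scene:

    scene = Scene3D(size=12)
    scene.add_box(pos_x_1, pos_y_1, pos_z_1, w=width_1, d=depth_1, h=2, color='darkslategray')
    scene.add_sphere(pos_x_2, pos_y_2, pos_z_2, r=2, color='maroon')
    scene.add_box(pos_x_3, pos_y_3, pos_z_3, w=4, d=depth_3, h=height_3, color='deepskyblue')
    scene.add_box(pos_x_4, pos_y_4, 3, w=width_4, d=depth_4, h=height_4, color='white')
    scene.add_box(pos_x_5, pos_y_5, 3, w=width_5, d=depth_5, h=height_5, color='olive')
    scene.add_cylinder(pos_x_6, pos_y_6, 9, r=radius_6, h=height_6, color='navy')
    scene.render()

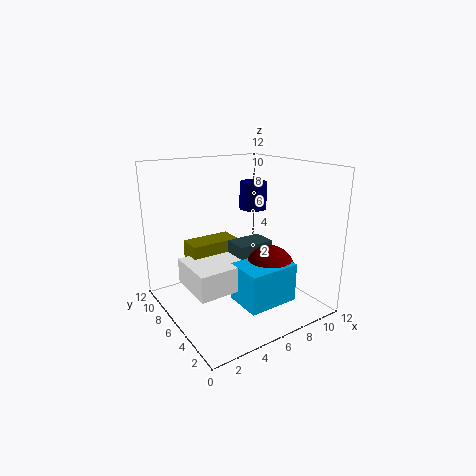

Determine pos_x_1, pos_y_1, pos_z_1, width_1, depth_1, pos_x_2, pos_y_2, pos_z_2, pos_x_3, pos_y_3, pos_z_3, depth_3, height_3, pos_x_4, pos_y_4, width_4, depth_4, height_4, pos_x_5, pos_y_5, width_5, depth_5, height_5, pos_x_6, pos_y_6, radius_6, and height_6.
pos_x_1 = 5
pos_y_1 = 4
pos_z_1 = 4
width_1 = 3
depth_1 = 2
pos_x_2 = 7
pos_y_2 = 3
pos_z_2 = 4
pos_x_3 = 4
pos_y_3 = 1
pos_z_3 = 2
depth_3 = 3
height_3 = 3
pos_x_4 = 1
pos_y_4 = 3
width_4 = 4
depth_4 = 4
height_4 = 2
pos_x_5 = 2
pos_y_5 = 6
width_5 = 4
depth_5 = 2
height_5 = 3
pos_x_6 = 6
pos_y_6 = 4
radius_6 = 1
height_6 = 2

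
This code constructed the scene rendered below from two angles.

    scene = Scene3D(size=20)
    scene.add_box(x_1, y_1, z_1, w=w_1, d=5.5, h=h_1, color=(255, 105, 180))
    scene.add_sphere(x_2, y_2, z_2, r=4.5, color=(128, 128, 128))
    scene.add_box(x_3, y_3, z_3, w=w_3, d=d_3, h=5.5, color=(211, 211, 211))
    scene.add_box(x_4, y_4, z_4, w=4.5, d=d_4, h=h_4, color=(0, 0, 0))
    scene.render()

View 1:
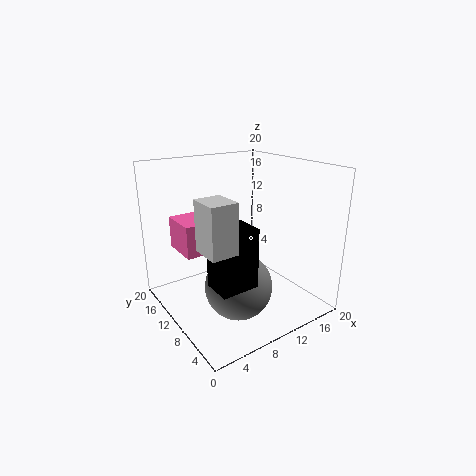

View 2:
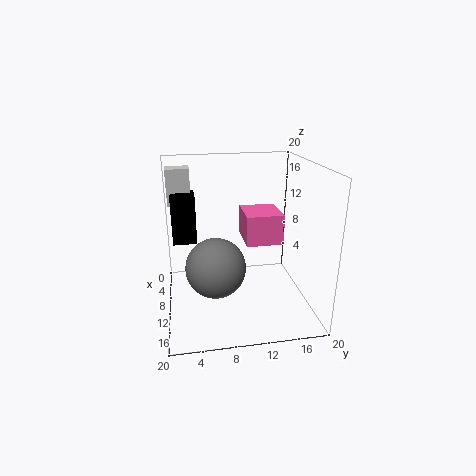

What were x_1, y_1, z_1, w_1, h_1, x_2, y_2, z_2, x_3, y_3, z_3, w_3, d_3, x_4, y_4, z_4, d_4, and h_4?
x_1 = 3
y_1 = 11.5
z_1 = 8
w_1 = 6
h_1 = 4.5
x_2 = 8
y_2 = 7
z_2 = 4.5
x_3 = 0.5
y_3 = 0.5
z_3 = 13
w_3 = 3
d_3 = 3.5
x_4 = 2
y_4 = 1
z_4 = 8
d_4 = 3.5
h_4 = 7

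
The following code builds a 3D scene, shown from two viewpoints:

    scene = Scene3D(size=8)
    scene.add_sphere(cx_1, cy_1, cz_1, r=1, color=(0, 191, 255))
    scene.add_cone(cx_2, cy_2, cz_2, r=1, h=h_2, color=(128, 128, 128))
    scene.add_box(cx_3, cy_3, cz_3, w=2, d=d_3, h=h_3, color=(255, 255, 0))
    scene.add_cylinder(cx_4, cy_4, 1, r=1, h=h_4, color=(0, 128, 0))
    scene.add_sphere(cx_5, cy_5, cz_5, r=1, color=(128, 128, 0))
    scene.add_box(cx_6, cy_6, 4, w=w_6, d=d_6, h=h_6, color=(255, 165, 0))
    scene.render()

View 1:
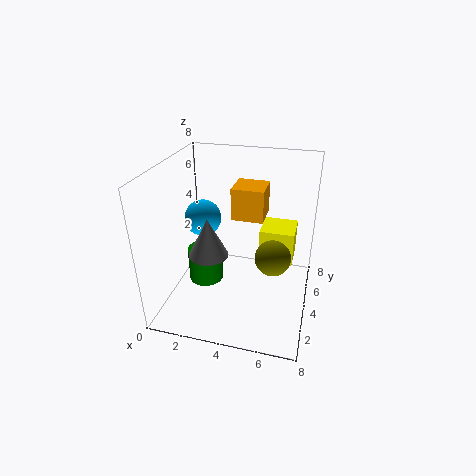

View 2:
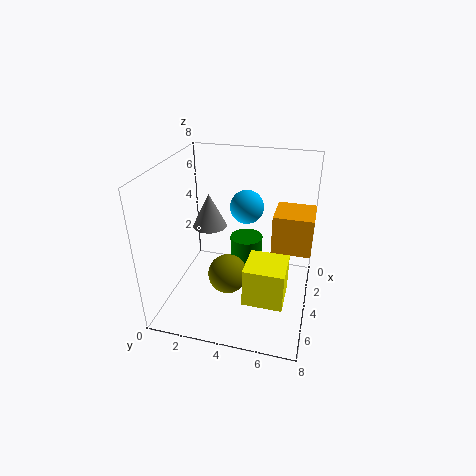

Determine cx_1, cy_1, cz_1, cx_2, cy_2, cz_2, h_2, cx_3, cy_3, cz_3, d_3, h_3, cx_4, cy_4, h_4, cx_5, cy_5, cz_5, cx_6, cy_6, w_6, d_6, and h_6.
cx_1 = 2
cy_1 = 4
cz_1 = 5
cx_2 = 3
cy_2 = 2
cz_2 = 4
h_2 = 2
cx_3 = 5
cy_3 = 5
cz_3 = 2
d_3 = 2
h_3 = 2
cx_4 = 2
cy_4 = 4
h_4 = 2
cx_5 = 6
cy_5 = 4
cz_5 = 3
cx_6 = 3
cy_6 = 6
w_6 = 2
d_6 = 2
h_6 = 2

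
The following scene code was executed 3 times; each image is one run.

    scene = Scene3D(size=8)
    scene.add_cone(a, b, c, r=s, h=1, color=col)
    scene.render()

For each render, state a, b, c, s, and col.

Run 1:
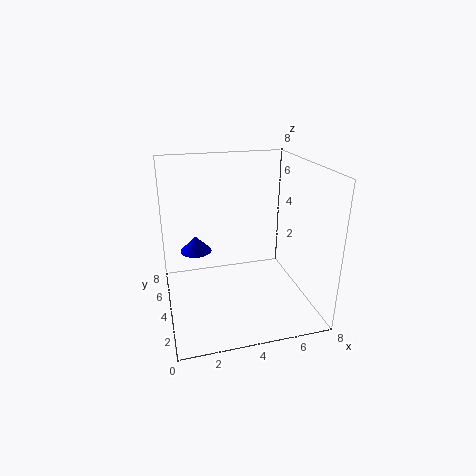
a = 2, b = 7, c = 2, s = 1, col = 'blue'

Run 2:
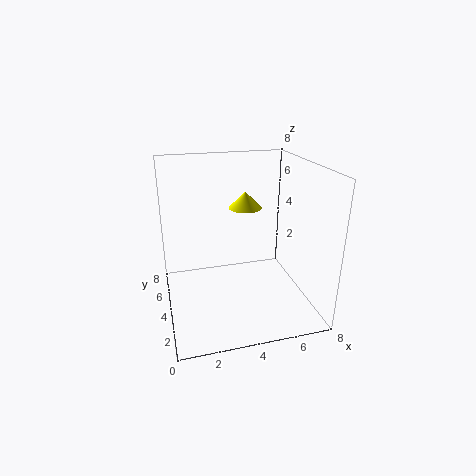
a = 5, b = 6, c = 5, s = 1, col = 'yellow'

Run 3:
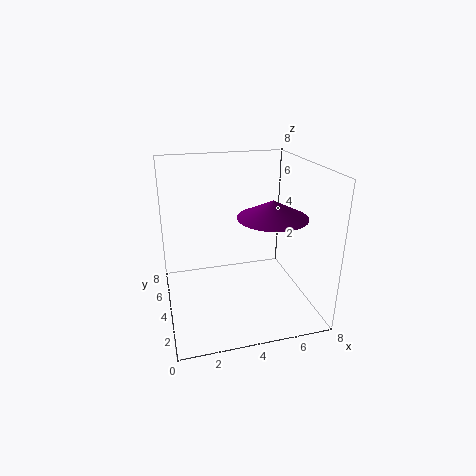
a = 6, b = 4, c = 5, s = 2, col = 'purple'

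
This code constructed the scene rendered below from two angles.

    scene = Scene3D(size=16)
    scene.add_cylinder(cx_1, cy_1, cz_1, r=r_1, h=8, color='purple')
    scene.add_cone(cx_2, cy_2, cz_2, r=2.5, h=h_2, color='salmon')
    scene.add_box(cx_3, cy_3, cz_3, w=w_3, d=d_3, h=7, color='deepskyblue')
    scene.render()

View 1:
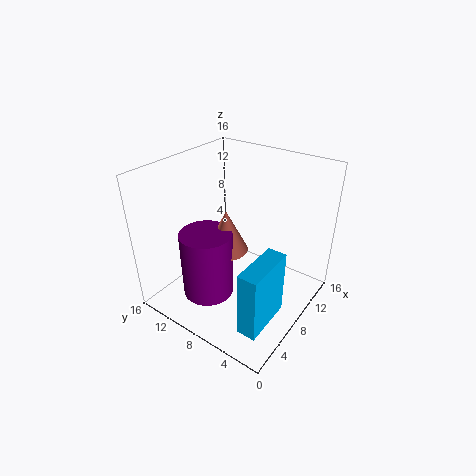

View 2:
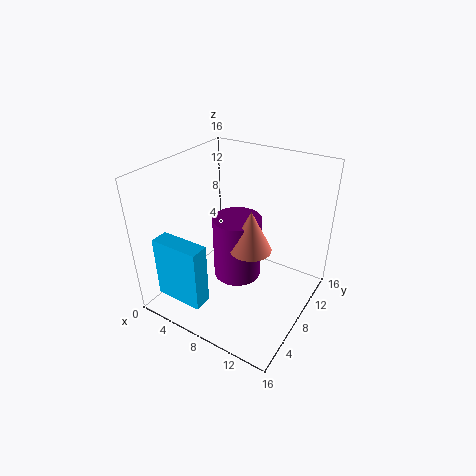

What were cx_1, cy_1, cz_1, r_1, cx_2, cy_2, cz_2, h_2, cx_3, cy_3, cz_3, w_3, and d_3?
cx_1 = 6; cy_1 = 11; cz_1 = 0.5; r_1 = 3; cx_2 = 8.5; cy_2 = 10; cz_2 = 5.5; h_2 = 5; cx_3 = 1.5; cy_3 = 1.5; cz_3 = 2; w_3 = 5.5; d_3 = 2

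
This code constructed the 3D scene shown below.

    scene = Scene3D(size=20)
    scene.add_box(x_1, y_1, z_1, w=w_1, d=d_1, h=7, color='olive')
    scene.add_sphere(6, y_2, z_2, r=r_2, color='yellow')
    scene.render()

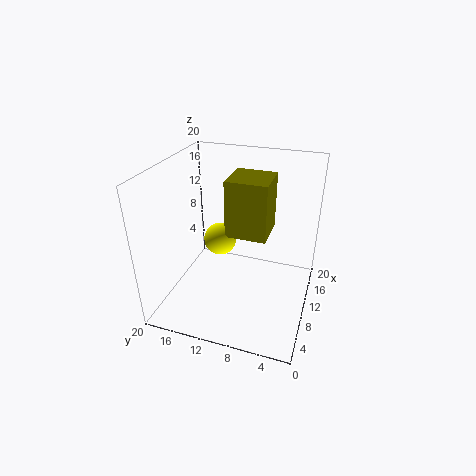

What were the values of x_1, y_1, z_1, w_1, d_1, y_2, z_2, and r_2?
x_1 = 5, y_1 = 5, z_1 = 13, w_1 = 5, d_1 = 5, y_2 = 11, z_2 = 12, r_2 = 2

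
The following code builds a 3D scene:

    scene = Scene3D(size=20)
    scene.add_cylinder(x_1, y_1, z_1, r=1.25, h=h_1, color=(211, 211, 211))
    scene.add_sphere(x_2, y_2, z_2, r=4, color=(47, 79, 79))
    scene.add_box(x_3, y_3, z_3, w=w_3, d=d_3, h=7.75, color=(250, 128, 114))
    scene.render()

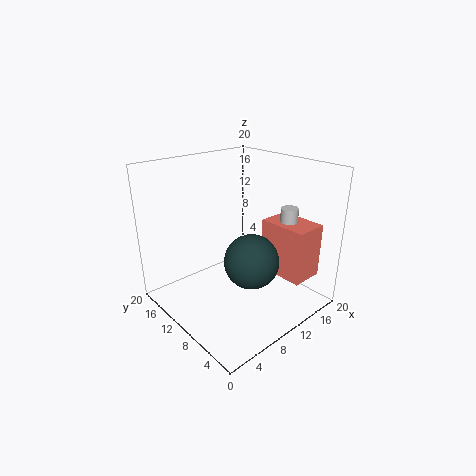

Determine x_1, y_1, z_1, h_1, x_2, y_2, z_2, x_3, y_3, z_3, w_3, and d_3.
x_1 = 16.5, y_1 = 6.5, z_1 = 6, h_1 = 7.75, x_2 = 11.75, y_2 = 9, z_2 = 6, x_3 = 14.25, y_3 = 2.5, z_3 = 4, w_3 = 4.75, d_3 = 7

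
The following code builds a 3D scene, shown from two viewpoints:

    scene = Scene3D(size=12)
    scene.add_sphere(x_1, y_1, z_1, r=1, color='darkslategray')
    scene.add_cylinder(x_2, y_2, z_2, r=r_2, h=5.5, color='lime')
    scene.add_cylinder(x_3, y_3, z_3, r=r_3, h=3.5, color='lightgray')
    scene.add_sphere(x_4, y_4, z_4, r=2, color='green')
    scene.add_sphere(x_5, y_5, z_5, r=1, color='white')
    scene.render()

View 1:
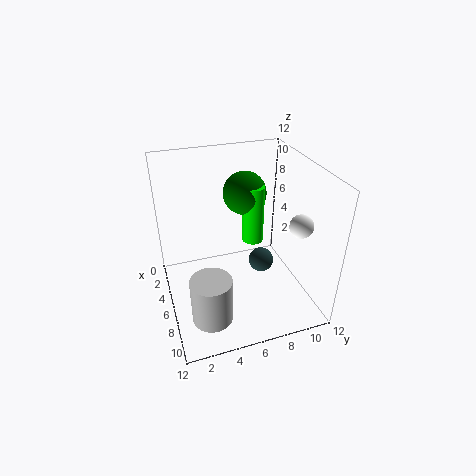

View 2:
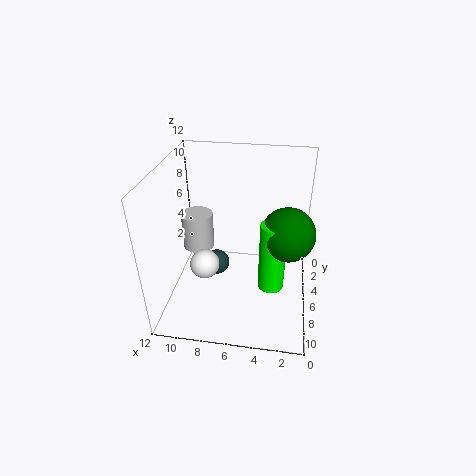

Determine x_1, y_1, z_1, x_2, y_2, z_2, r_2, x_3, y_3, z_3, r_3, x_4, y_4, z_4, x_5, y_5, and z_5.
x_1 = 7.5
y_1 = 7.5
z_1 = 4.5
x_2 = 3
y_2 = 8.5
z_2 = 3.5
r_2 = 1
x_3 = 10.5
y_3 = 2.5
z_3 = 2.5
r_3 = 1.5
x_4 = 2
y_4 = 8
z_4 = 8
x_5 = 7.5
y_5 = 11
z_5 = 7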